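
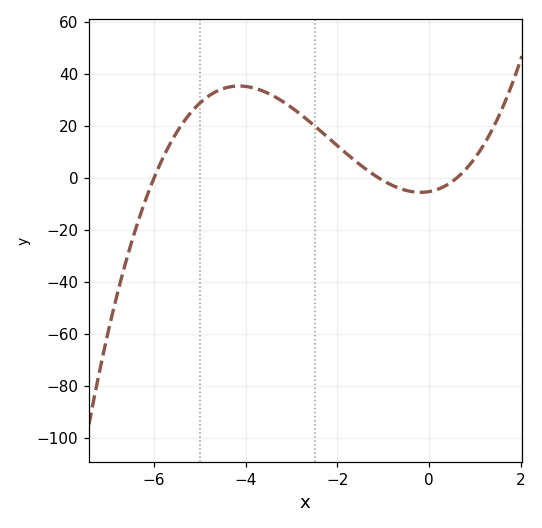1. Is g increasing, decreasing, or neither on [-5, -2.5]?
neither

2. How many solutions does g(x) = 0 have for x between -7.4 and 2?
3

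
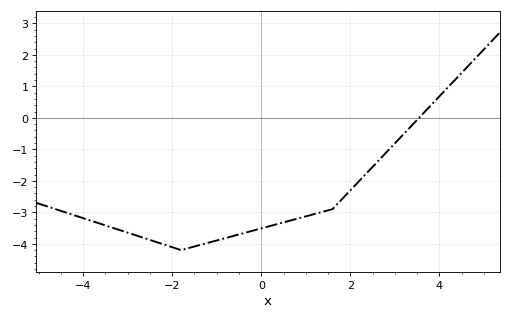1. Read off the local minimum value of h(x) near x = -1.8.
-4.2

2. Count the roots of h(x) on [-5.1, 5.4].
1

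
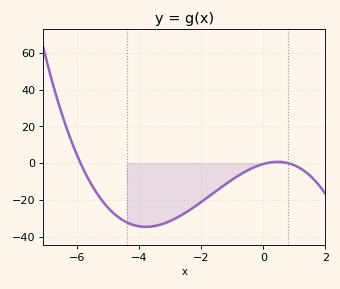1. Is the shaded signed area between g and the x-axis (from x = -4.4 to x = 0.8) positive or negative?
negative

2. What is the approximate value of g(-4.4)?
-32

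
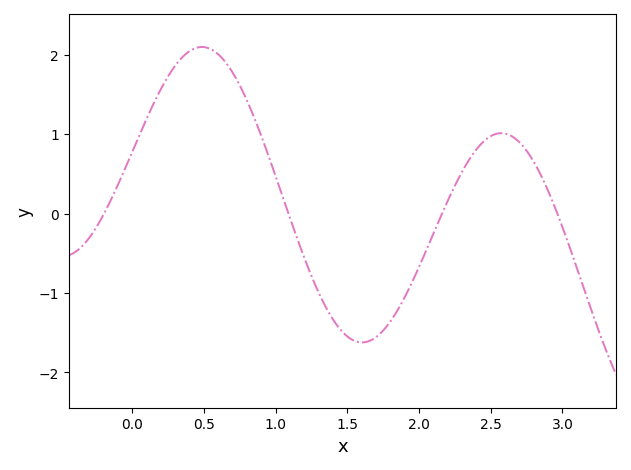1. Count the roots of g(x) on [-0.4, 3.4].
4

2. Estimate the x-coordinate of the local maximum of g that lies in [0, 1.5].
0.5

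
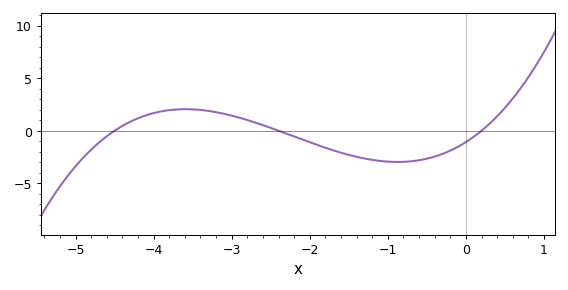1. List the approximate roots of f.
-4.5, -2.4, 0.2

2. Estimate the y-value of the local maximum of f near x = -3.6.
2.05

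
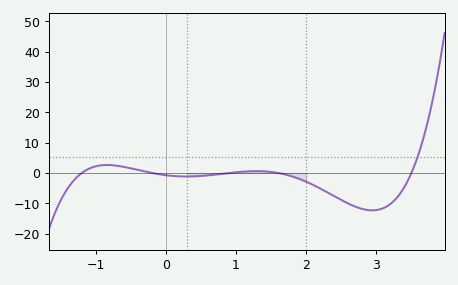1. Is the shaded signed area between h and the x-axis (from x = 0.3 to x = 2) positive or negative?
negative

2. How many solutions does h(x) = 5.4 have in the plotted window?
1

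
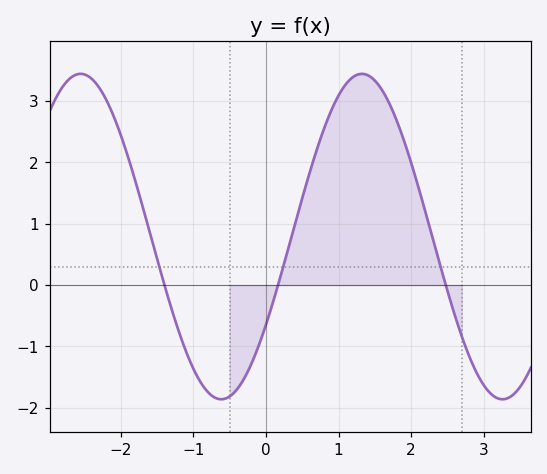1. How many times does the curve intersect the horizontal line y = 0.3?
3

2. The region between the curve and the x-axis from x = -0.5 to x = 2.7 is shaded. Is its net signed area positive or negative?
positive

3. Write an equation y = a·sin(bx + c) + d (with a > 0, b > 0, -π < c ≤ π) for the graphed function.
y = 2.65sin(1.6x - 0.57) + 0.79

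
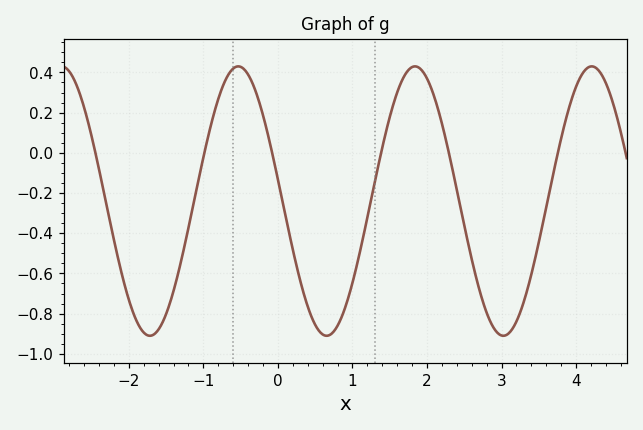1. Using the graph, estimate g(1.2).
-0.321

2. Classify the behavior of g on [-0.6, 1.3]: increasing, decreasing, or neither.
neither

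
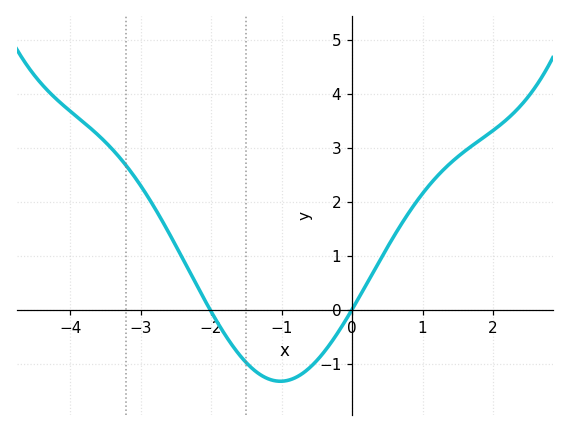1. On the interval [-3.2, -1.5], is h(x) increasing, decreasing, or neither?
decreasing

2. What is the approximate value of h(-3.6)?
3.2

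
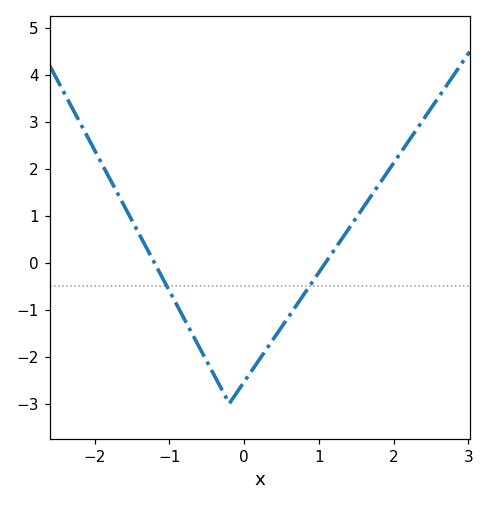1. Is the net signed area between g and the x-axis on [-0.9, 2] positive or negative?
negative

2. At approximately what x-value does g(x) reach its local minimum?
-0.2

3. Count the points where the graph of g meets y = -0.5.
2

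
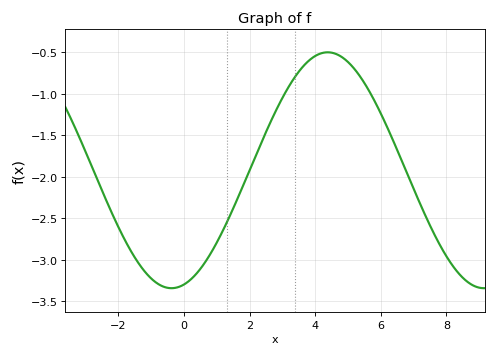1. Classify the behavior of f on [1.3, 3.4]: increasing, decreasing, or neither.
increasing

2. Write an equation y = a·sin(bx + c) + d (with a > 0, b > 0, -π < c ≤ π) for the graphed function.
y = 1.42sin(0.66x - 1.32) - 1.92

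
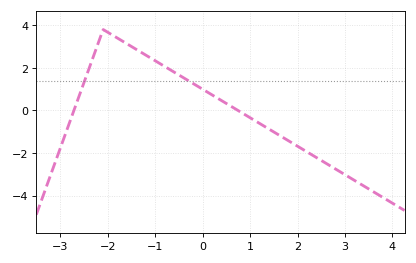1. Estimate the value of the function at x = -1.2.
2.6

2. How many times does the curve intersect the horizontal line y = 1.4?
2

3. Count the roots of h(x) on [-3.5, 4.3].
2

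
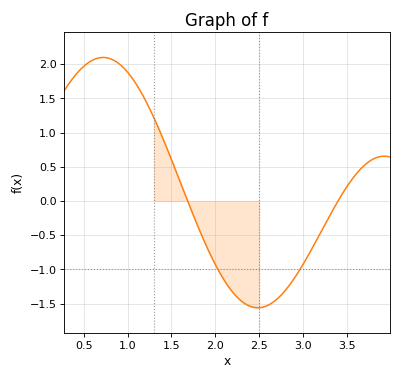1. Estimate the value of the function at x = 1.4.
0.9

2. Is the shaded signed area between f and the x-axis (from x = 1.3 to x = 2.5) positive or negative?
negative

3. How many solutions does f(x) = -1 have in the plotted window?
2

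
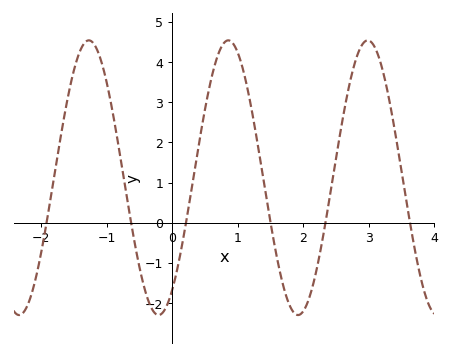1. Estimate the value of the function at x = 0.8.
4.49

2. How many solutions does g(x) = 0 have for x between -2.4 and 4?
6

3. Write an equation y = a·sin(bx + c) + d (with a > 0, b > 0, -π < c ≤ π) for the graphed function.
y = 3.42sin(2.95x - 0.96) + 1.12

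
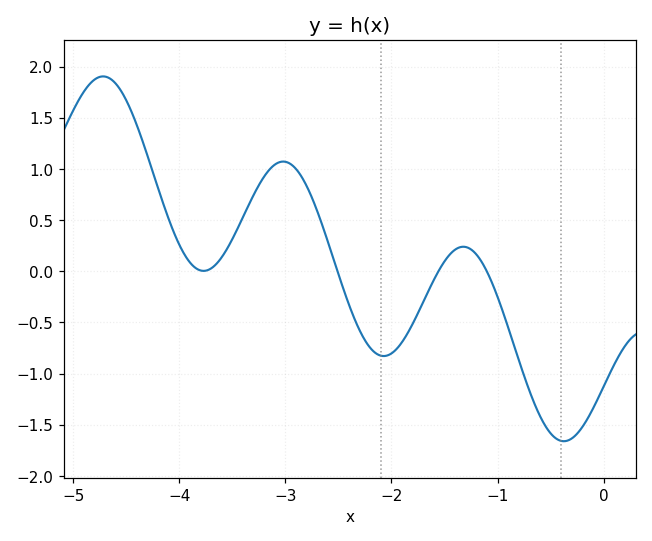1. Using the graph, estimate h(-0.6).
-1.41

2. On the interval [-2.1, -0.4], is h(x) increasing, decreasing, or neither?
neither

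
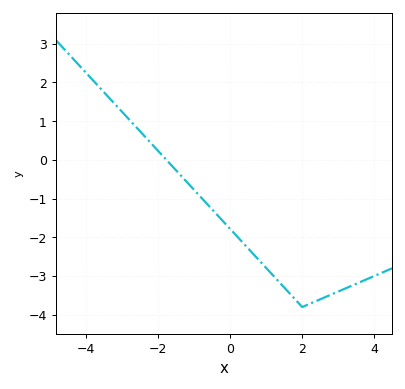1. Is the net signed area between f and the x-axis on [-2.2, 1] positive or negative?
negative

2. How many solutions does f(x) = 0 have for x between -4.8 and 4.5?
1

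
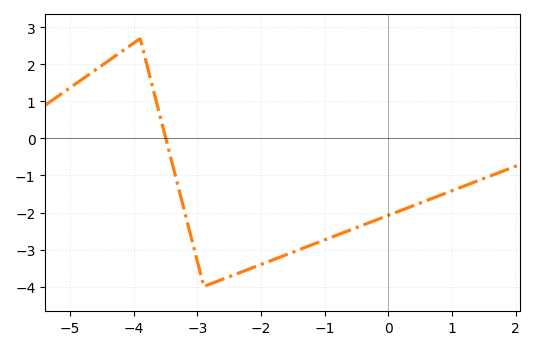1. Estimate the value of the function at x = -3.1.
-2.7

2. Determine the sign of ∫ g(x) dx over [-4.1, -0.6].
negative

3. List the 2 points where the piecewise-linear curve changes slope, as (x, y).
(-3.9, 2.7); (-2.9, -4)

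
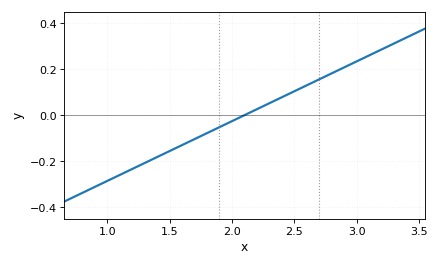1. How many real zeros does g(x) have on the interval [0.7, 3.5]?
1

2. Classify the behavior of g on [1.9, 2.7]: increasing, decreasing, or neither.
increasing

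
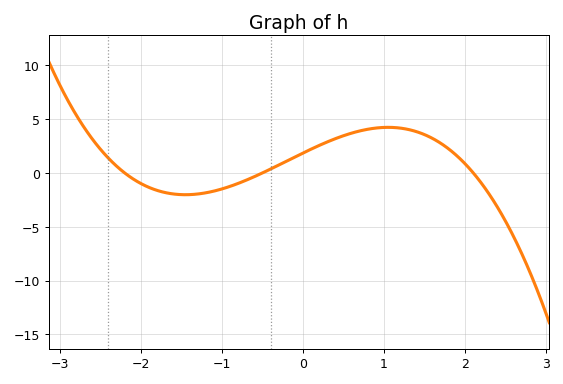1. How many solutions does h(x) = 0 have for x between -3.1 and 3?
3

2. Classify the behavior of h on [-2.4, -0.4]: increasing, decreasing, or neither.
neither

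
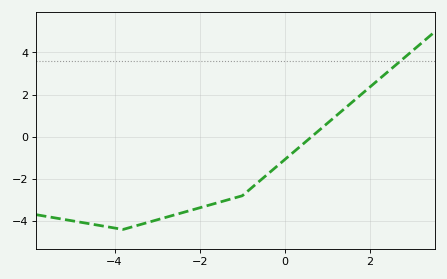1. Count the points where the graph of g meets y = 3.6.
1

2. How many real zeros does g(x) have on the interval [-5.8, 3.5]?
1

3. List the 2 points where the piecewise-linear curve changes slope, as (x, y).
(-3.8, -4.4); (-1, -2.8)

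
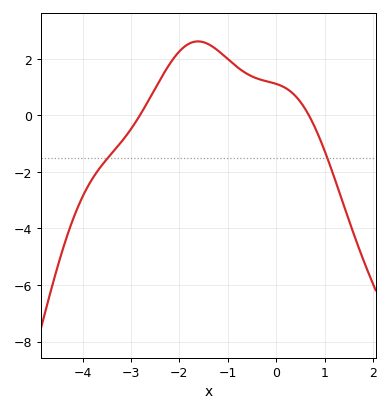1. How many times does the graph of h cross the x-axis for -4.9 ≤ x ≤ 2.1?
2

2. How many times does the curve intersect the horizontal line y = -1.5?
2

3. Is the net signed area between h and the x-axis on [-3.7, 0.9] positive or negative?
positive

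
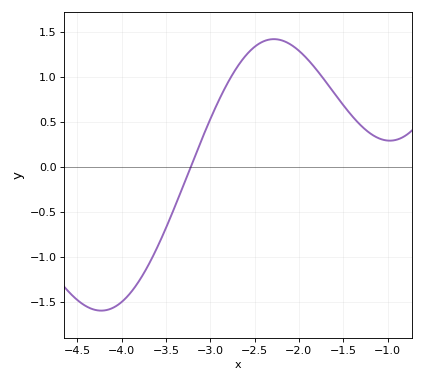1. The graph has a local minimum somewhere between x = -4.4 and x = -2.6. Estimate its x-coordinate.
-4.2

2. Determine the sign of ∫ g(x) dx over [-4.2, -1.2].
positive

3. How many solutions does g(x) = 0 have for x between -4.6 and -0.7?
1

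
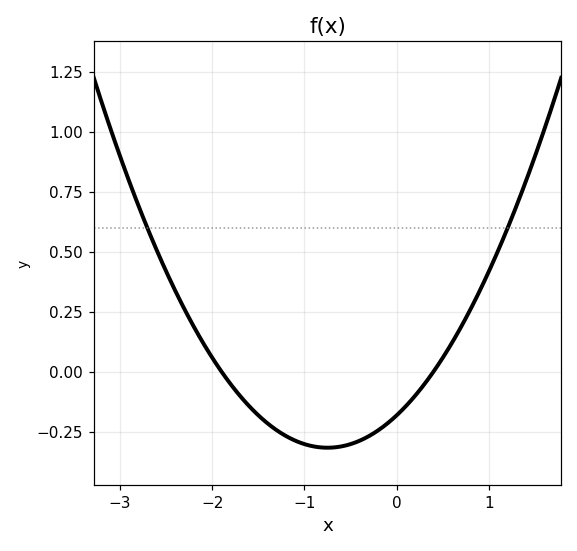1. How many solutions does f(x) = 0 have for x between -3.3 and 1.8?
2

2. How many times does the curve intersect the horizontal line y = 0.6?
2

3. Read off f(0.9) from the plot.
0.34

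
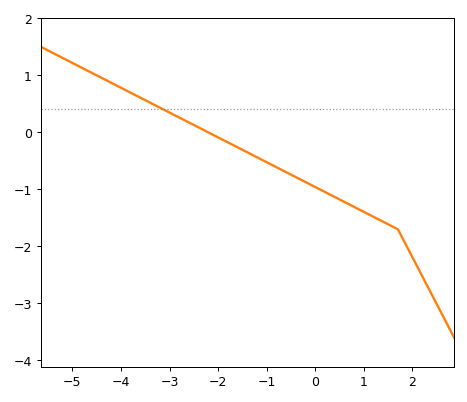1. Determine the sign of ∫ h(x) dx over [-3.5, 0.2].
negative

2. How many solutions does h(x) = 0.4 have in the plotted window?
1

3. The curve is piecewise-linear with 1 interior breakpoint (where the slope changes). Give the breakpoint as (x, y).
(1.7, -1.7)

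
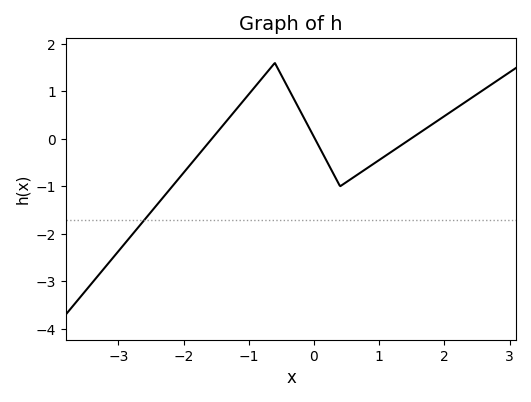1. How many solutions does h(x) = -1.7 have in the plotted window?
1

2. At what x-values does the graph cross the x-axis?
-1.6, 0, 1.5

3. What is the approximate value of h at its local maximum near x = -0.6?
1.6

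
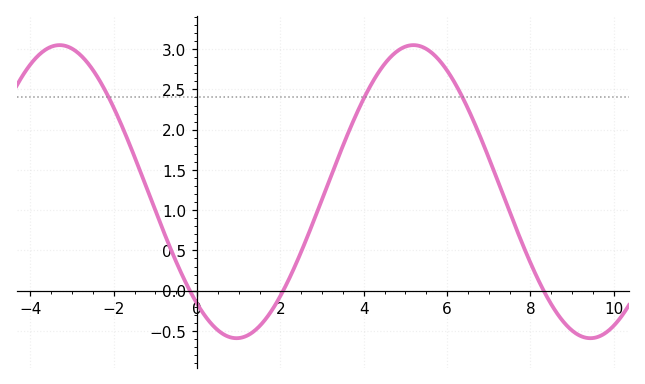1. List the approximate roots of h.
-0.2, 2, 8.4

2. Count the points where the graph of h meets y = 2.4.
3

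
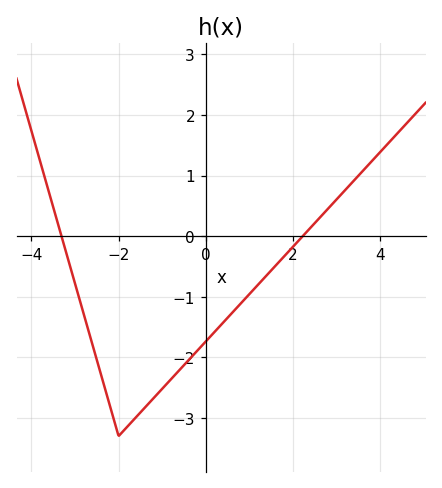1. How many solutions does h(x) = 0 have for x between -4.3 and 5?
2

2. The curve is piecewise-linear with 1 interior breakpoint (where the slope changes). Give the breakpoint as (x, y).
(-2, -3.3)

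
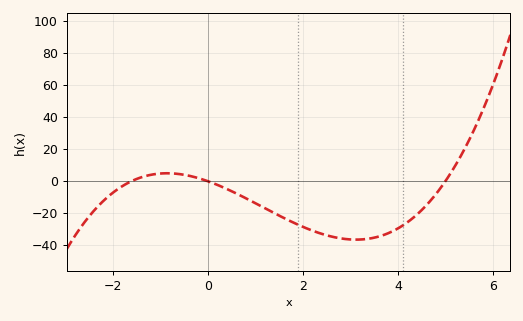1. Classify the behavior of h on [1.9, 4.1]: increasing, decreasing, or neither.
neither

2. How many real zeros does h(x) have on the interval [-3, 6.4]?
3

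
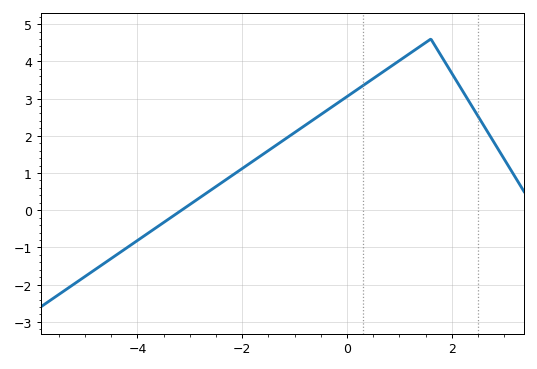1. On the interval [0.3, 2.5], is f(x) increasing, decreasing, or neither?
neither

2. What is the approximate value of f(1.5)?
4.5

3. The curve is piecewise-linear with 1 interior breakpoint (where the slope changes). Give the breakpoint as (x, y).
(1.6, 4.6)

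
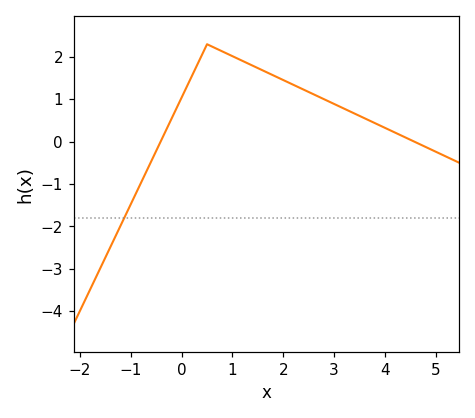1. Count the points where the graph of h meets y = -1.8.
1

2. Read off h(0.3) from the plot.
1.8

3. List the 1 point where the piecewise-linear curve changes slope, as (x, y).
(0.5, 2.3)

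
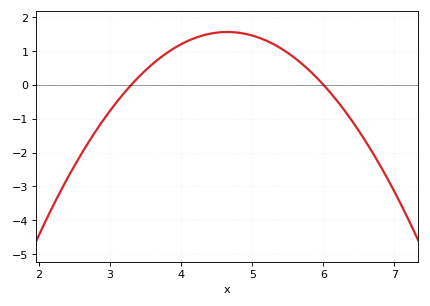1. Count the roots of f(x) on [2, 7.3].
2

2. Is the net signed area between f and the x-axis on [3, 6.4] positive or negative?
positive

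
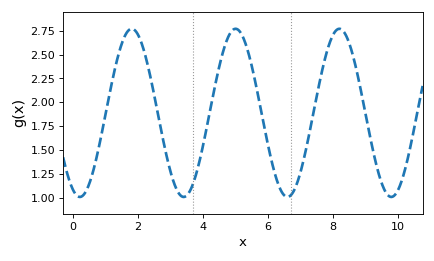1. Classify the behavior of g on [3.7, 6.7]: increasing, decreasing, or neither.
neither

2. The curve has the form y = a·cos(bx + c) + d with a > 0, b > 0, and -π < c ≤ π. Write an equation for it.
y = 0.88cos(2x + 2.7) + 1.89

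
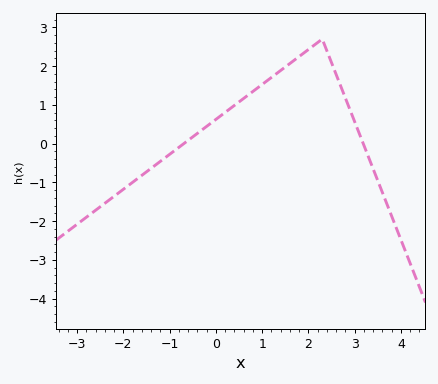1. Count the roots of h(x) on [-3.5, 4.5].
2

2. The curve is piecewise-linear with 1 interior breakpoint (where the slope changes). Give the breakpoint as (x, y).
(2.3, 2.7)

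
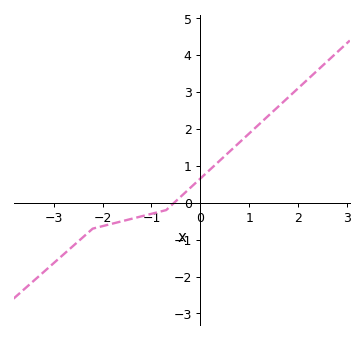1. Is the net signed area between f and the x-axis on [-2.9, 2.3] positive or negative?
positive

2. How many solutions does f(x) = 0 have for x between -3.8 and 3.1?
1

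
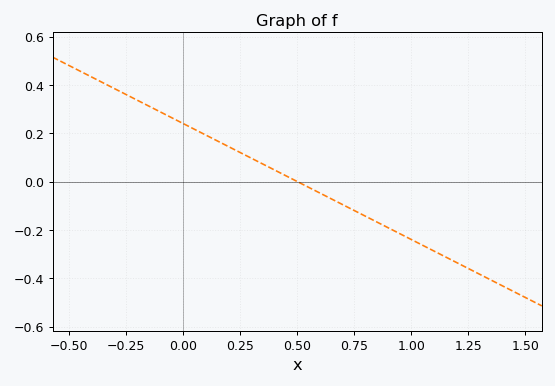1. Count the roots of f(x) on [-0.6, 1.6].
1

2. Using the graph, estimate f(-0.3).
0.38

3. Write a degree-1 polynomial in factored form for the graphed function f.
y = -0.48(x - 0.5)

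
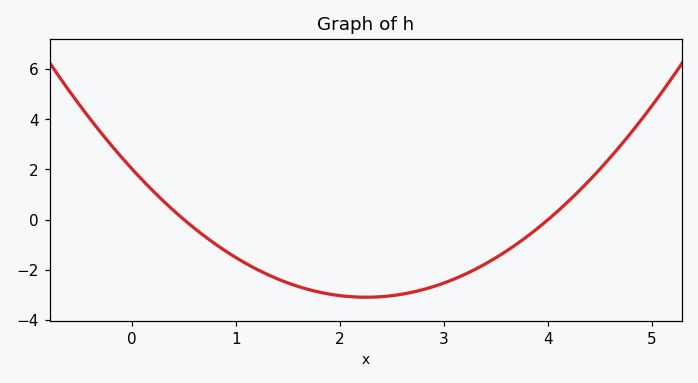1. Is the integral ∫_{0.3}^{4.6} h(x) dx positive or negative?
negative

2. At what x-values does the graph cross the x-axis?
0.5, 4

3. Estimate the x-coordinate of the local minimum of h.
2.25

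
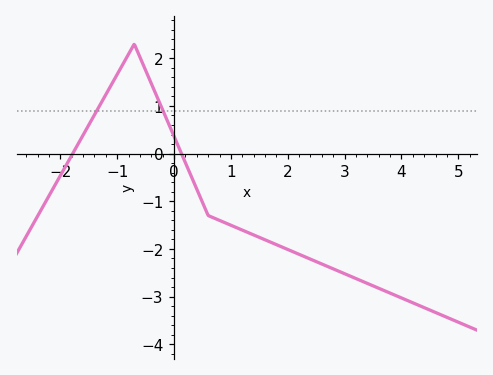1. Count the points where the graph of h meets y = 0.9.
2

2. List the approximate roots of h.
-1.8, 0.2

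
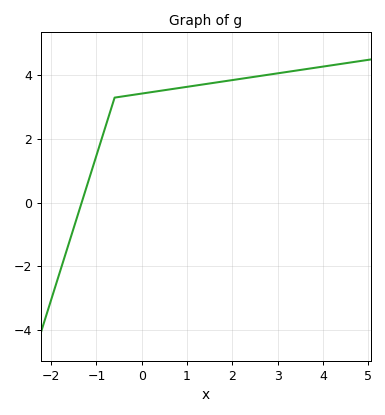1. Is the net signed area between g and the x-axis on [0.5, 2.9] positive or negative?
positive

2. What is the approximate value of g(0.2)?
3.47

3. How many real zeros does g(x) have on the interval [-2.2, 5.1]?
1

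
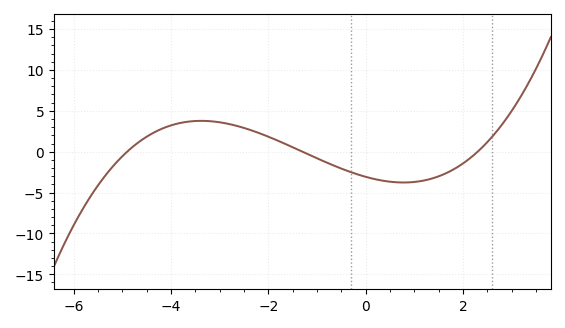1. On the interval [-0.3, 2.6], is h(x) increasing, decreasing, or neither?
neither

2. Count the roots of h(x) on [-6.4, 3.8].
3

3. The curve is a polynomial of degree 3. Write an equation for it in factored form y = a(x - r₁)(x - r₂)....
y = 0.21(x + 4.9)(x + 1.3)(x - 2.3)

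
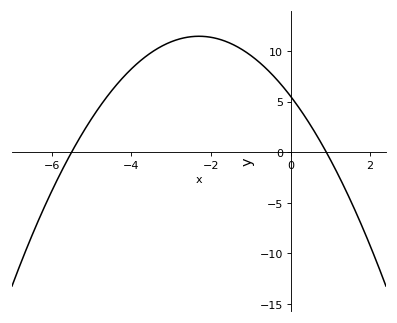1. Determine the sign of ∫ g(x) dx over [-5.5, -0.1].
positive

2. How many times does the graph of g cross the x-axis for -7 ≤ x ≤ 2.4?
2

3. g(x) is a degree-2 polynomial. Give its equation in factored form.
y = -1.12(x + 5.5)(x - 0.9)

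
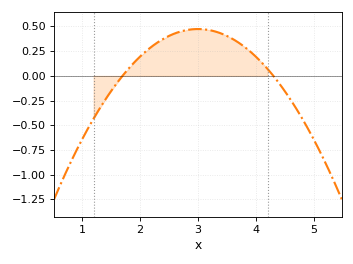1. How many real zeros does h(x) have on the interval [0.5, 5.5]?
2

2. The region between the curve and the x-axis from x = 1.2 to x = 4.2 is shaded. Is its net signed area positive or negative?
positive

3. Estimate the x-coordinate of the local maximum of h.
3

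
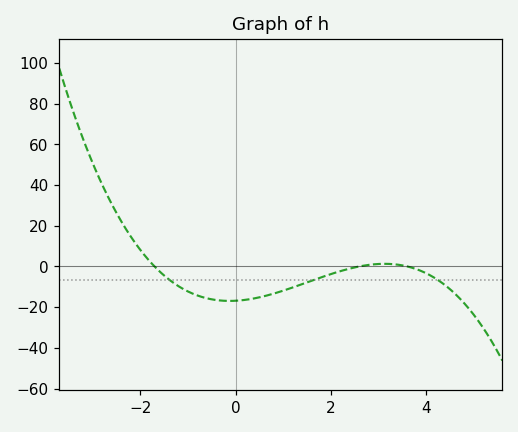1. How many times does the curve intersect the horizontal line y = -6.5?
3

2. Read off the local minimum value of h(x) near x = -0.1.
-16.9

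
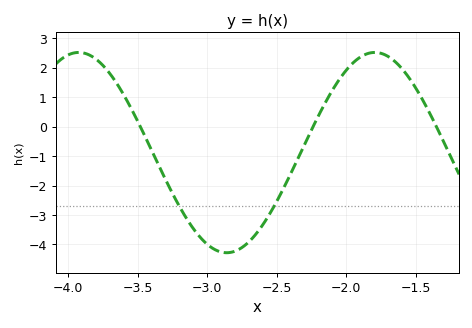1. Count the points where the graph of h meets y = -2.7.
2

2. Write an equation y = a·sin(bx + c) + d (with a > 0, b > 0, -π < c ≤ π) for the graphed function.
y = 3.4sin(3x + 0.58) - 0.88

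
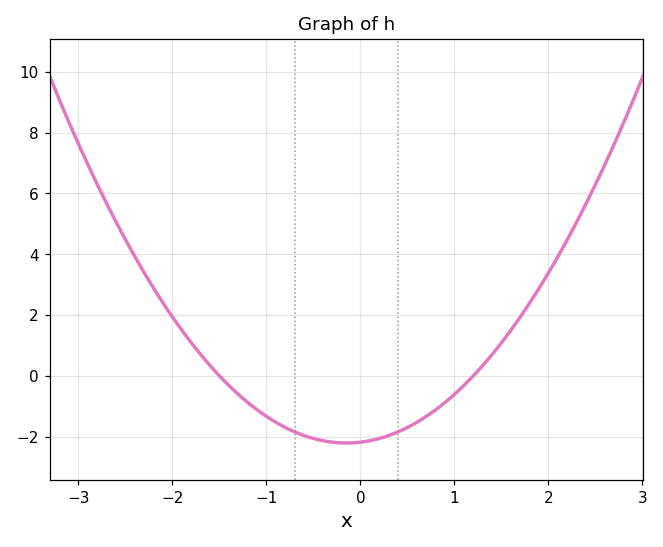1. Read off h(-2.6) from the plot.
5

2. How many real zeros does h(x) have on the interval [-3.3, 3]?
2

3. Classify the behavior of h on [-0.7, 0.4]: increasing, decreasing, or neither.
neither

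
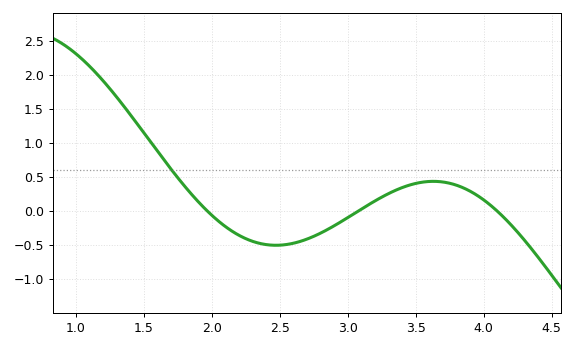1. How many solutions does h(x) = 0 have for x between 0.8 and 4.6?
3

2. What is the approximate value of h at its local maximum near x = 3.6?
0.433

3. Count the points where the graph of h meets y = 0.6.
1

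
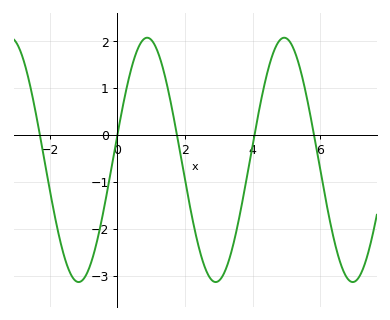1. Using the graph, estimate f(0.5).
1.64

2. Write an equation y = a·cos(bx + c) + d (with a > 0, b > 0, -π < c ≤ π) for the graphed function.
y = 2.61cos(1.55x - 1.36) - 0.53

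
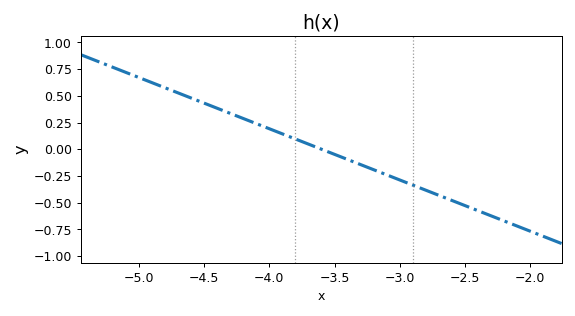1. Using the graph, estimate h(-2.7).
-0.45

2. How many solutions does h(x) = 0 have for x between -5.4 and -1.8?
1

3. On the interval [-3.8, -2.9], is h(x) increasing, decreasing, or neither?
decreasing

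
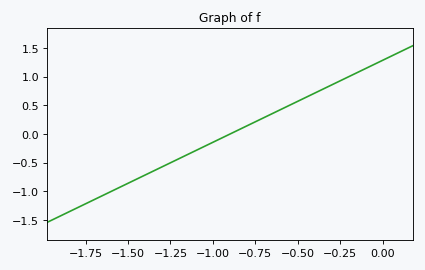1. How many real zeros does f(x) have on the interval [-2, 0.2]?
1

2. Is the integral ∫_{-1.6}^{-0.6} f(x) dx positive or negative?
negative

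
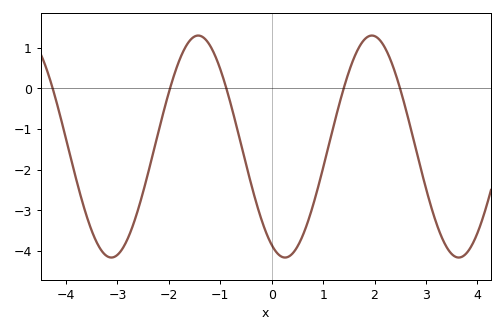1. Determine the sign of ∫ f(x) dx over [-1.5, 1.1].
negative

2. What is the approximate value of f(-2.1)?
-0.6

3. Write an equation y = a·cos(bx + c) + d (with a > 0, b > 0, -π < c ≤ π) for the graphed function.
y = 2.73cos(1.9x + 2.7) - 1.43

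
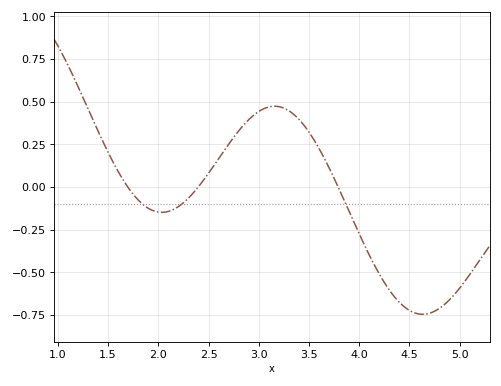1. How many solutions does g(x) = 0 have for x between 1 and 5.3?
3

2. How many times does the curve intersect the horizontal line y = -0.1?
3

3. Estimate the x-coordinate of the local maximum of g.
3.16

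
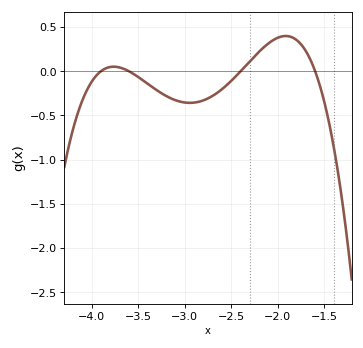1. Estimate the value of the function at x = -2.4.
0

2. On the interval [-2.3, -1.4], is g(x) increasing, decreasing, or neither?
neither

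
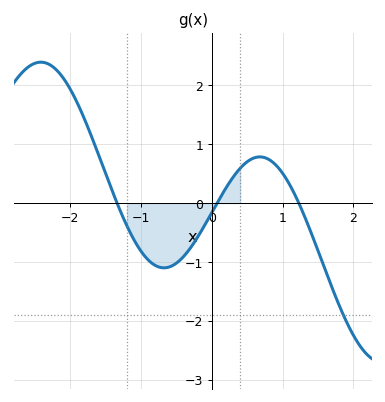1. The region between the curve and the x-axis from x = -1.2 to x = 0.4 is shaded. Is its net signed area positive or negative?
negative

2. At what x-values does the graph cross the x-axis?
-1.34, 0.073, 1.23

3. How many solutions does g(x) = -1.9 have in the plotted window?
1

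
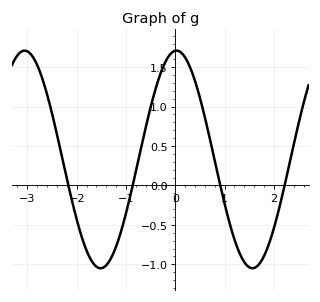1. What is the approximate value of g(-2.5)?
0.9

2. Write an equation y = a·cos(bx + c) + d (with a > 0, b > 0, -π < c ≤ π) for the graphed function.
y = 1.38cos(2x - 0.05) + 0.33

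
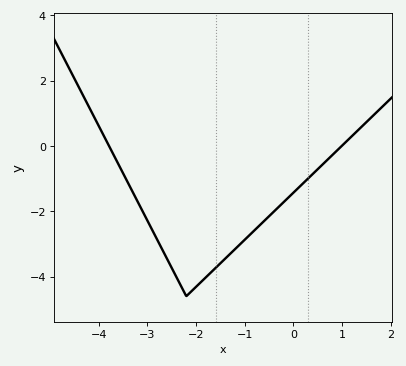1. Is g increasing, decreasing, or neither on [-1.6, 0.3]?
increasing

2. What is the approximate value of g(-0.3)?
-1.86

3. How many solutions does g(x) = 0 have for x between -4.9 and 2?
2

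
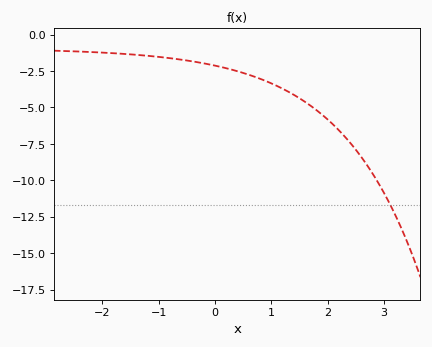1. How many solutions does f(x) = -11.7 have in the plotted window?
1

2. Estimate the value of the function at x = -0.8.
-1.6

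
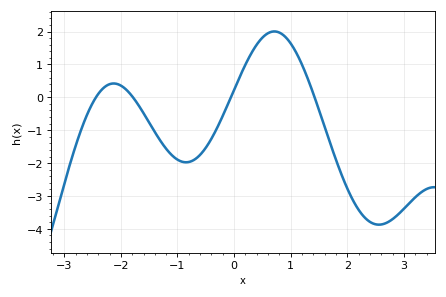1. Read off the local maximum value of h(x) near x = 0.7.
2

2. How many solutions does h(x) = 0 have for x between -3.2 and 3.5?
4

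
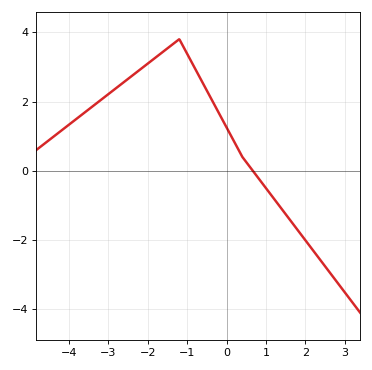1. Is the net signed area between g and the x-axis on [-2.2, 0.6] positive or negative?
positive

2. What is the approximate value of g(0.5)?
0.2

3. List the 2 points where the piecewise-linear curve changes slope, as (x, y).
(-1.2, 3.8); (0.4, 0.4)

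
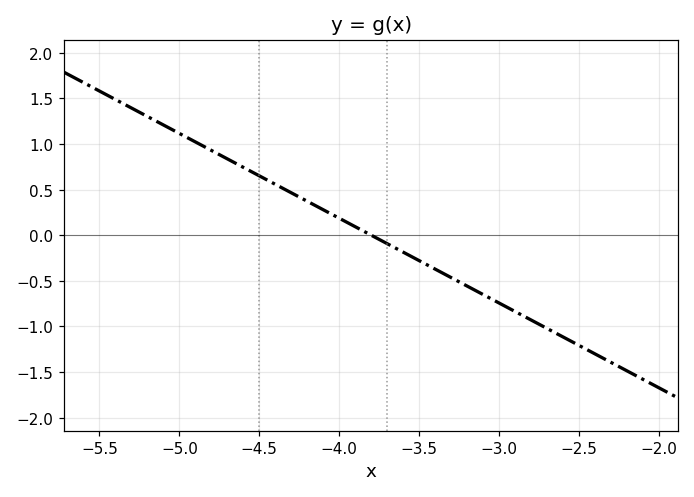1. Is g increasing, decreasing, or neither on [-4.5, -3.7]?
decreasing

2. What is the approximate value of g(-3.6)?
-0.186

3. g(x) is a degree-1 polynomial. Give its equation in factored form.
y = -0.93(x + 3.8)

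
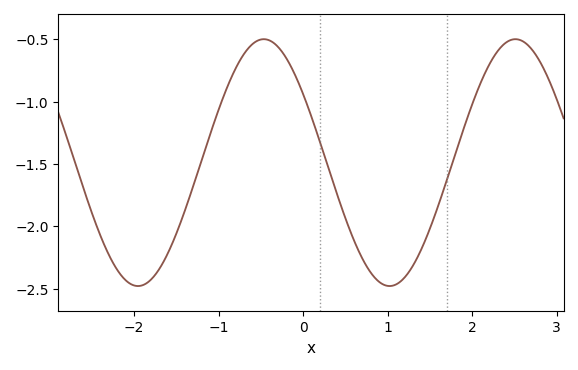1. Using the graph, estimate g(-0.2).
-0.65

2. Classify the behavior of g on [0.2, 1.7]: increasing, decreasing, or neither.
neither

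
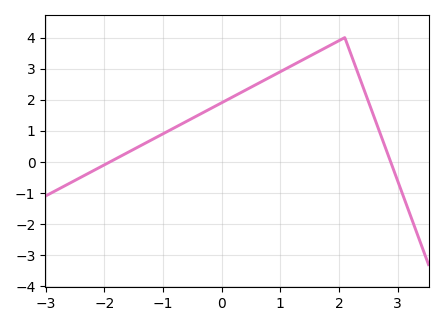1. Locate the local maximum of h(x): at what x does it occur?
2.1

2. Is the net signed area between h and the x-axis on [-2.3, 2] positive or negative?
positive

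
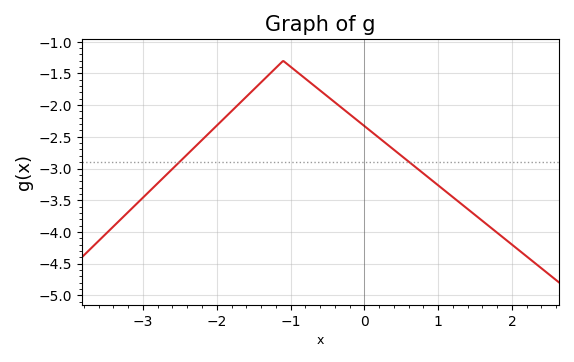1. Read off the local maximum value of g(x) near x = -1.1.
-1.3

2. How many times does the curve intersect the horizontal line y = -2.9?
2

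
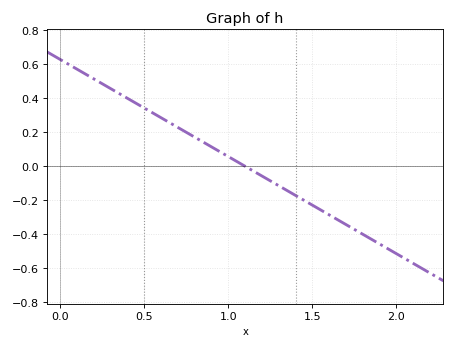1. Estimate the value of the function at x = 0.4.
0.4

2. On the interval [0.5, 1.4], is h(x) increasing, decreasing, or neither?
decreasing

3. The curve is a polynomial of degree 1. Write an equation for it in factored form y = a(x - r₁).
y = -0.57(x - 1.1)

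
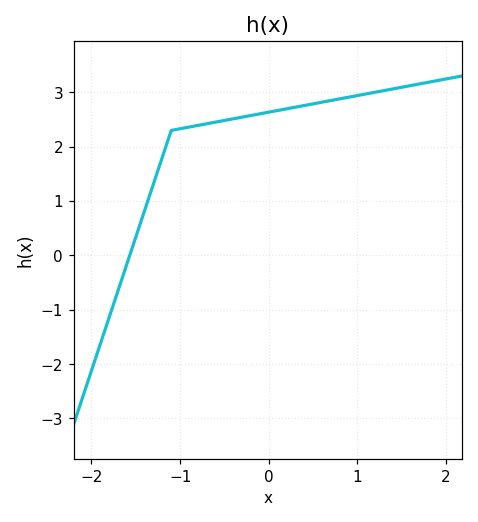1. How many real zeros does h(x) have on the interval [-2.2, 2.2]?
1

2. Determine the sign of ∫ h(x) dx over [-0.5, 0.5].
positive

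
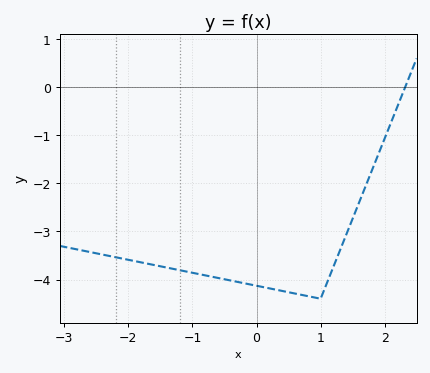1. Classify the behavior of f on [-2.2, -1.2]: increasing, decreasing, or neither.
decreasing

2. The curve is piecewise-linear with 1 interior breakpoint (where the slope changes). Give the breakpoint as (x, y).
(1, -4.4)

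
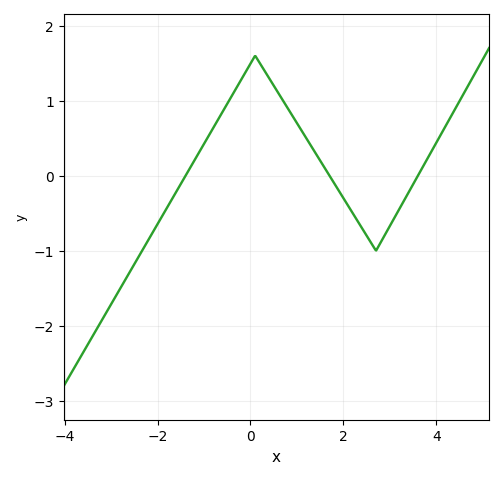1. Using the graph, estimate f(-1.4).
-0.003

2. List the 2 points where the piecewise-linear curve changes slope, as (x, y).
(0.1, 1.6); (2.7, -1)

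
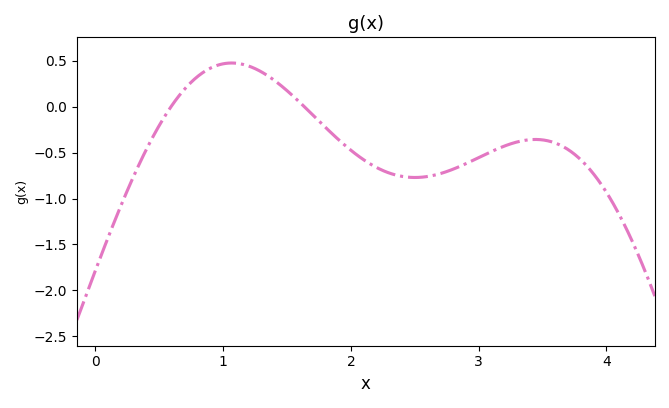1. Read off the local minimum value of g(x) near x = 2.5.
-0.771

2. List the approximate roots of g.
0.591, 1.64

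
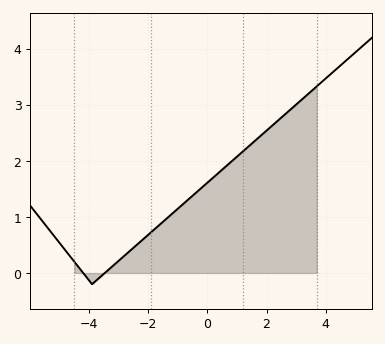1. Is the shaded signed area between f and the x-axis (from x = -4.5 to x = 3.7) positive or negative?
positive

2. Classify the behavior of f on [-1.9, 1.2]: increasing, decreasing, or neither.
increasing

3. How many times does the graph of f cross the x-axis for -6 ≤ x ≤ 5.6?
2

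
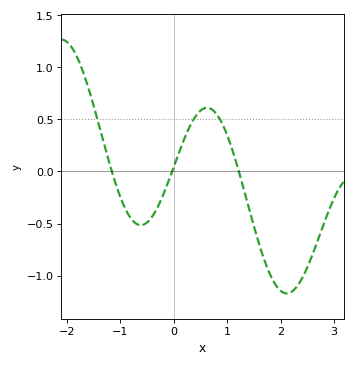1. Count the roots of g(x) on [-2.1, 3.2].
3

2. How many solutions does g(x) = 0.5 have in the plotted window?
3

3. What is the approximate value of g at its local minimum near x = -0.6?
-0.5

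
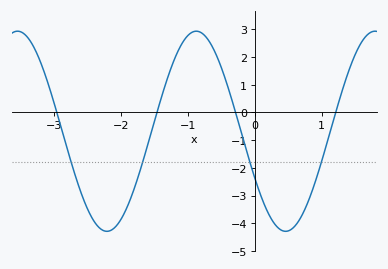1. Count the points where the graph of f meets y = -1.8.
4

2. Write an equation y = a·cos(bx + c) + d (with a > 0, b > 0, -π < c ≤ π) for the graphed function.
y = 3.61cos(2.35x + 2.06) - 0.68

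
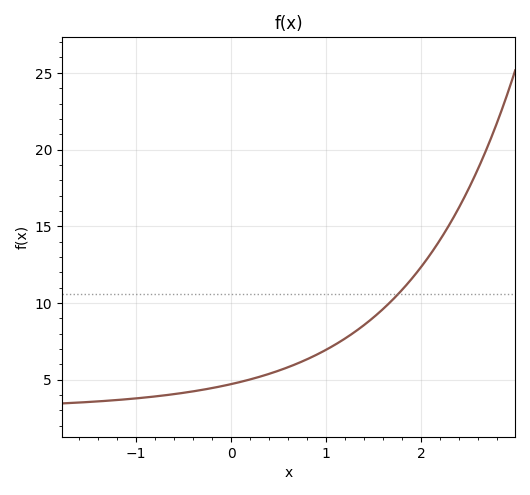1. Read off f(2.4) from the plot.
16.5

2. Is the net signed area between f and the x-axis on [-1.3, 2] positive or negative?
positive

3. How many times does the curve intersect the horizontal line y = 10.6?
1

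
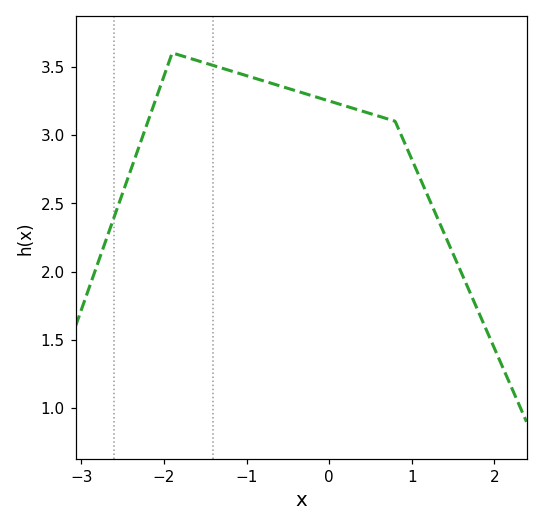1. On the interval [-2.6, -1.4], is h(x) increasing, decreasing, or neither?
neither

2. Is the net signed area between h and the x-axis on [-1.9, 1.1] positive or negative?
positive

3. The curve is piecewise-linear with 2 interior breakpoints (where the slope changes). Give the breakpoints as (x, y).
(-1.9, 3.6); (0.8, 3.1)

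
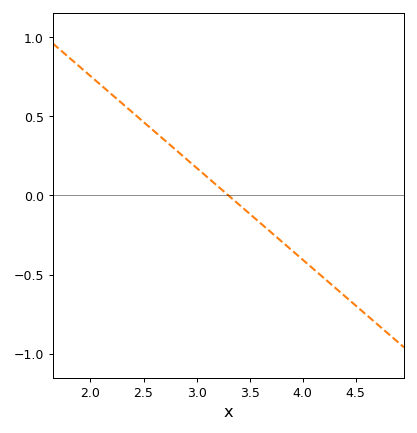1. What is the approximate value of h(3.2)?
0.058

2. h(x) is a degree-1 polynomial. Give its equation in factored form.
y = -0.58(x - 3.3)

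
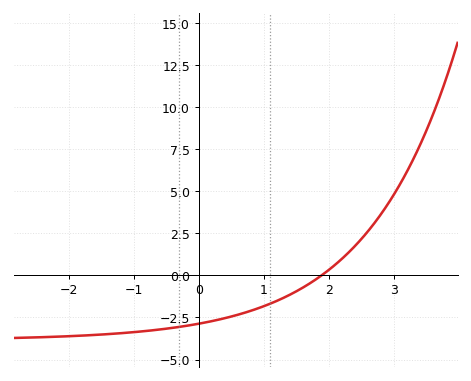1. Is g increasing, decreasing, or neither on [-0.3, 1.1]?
increasing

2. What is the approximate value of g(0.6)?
-2.5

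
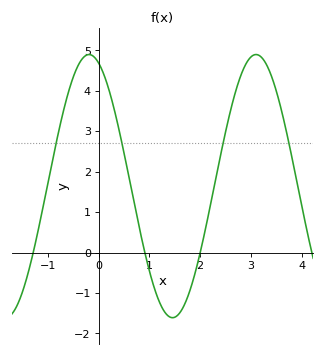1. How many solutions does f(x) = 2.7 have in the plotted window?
4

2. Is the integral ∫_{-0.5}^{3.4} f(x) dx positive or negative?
positive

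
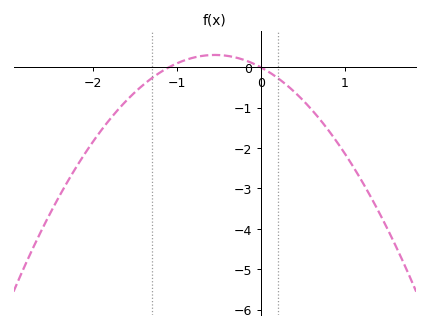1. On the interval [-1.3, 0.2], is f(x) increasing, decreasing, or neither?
neither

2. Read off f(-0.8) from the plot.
0.245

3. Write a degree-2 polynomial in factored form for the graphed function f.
y = -1.02(x + 1.1)(x - 0)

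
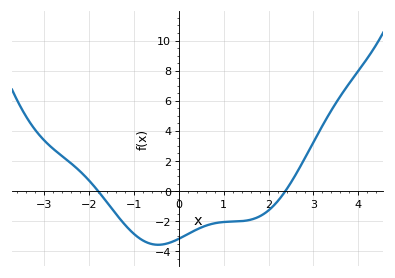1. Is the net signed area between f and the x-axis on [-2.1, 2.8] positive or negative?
negative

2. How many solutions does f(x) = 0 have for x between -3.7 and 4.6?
2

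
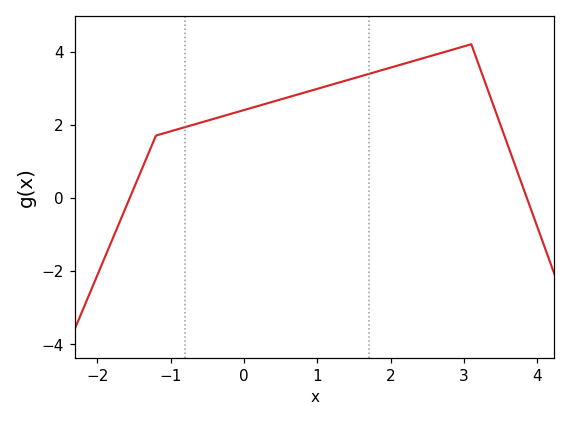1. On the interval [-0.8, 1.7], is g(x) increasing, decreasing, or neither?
increasing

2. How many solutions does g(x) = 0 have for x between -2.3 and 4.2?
2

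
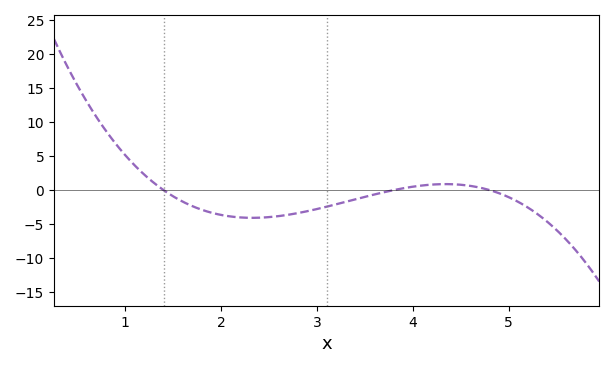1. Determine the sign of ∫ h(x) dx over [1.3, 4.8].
negative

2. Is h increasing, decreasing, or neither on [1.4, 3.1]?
neither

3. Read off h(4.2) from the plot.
0.813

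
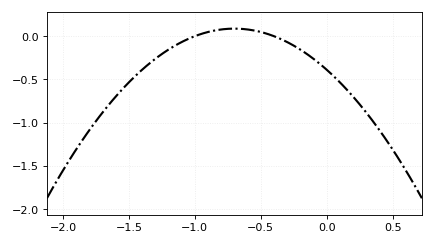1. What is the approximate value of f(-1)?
0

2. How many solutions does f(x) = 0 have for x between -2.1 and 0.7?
2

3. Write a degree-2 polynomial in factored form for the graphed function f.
y = -0.97(x + 1)(x + 0.4)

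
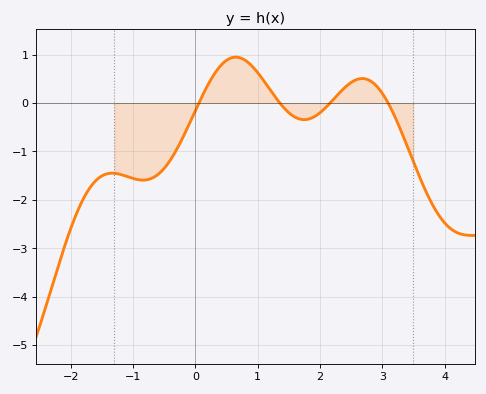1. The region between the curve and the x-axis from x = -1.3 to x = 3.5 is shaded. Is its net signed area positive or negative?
negative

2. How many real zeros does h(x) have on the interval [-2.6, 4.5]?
4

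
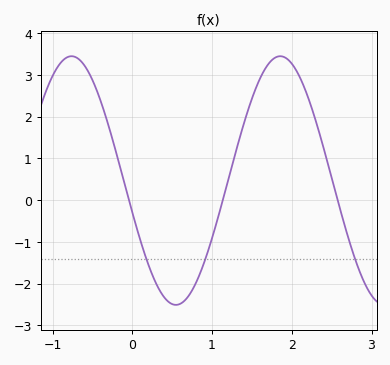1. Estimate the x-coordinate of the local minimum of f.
0.5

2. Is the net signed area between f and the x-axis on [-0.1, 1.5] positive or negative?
negative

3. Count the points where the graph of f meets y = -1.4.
3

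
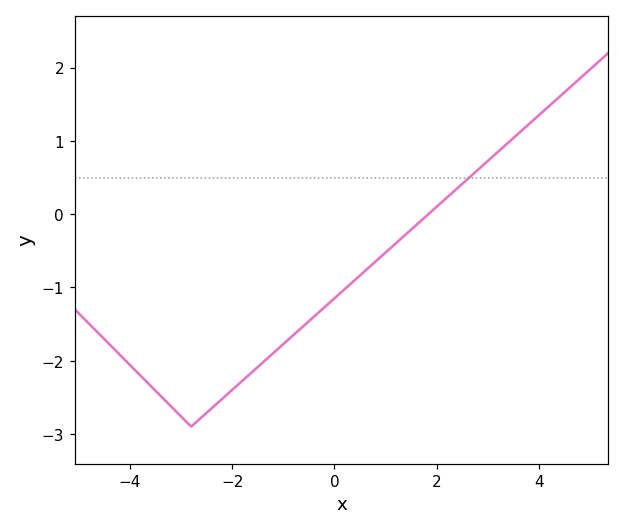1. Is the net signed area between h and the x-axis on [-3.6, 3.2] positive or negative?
negative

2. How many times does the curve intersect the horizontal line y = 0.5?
1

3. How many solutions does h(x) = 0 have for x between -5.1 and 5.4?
1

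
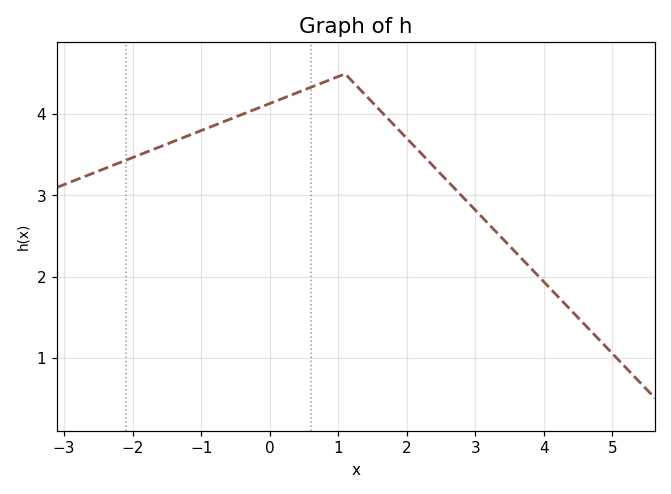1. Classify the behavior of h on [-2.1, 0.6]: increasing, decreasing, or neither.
increasing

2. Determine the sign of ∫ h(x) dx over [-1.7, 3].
positive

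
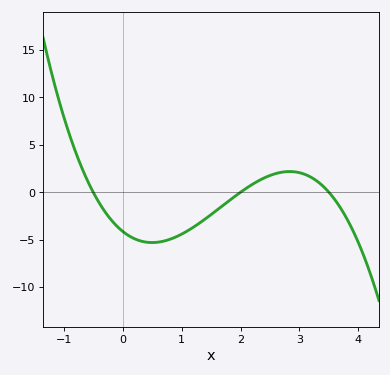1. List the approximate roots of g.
-0.5, 2, 3.5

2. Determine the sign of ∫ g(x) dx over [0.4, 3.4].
negative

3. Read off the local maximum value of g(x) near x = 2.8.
2.19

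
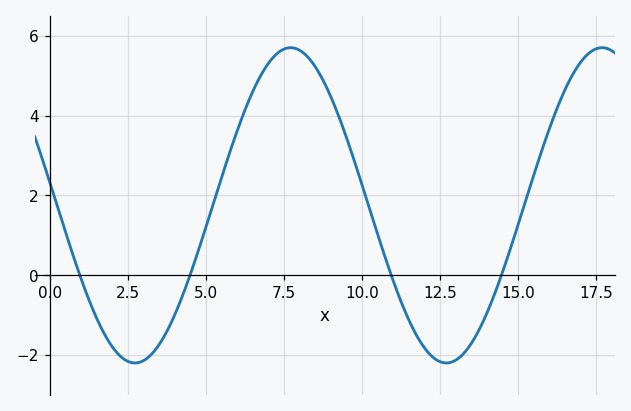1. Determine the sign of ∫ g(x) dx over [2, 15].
positive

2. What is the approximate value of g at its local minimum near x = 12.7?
-2.2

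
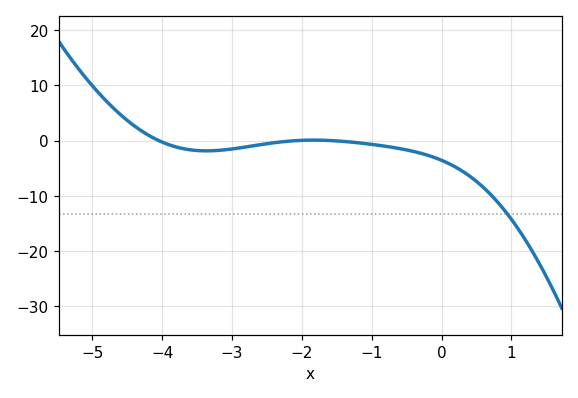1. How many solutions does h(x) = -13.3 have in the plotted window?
1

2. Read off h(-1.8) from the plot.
0.082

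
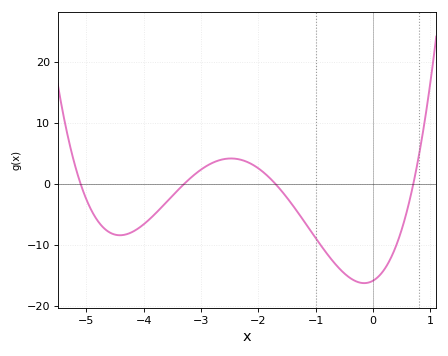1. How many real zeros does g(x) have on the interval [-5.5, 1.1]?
4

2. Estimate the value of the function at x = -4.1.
-7.28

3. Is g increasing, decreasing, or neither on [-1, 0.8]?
neither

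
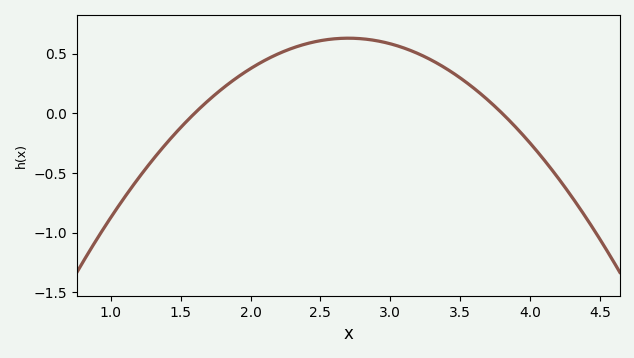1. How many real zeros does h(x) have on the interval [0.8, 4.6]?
2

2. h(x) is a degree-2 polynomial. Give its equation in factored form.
y = -0.52(x - 1.6)(x - 3.8)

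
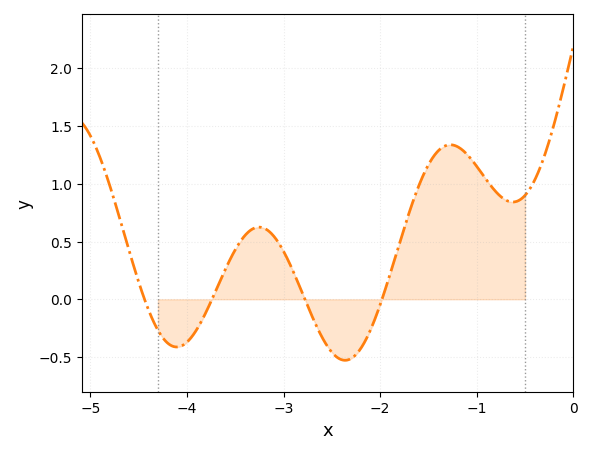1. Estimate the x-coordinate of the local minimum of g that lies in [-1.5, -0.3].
-0.625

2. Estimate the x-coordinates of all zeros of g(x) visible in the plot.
-4.44, -3.74, -2.78, -1.98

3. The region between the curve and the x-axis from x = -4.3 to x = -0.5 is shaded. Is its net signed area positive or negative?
positive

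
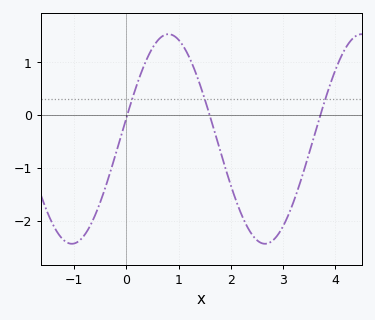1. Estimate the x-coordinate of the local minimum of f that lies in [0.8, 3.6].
2.7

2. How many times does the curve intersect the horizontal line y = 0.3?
3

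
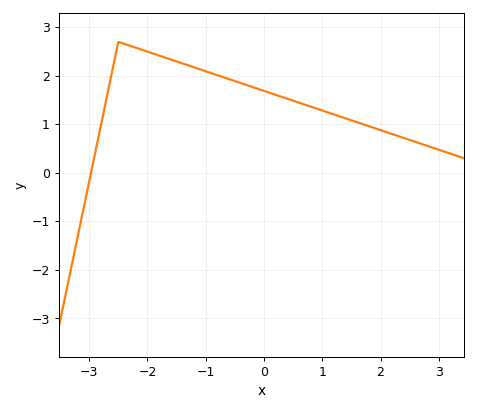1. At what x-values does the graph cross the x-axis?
-3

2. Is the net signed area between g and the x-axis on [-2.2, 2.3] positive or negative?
positive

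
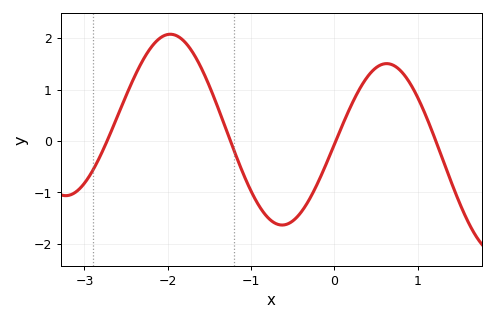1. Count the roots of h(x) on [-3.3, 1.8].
4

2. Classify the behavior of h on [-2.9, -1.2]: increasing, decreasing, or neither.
neither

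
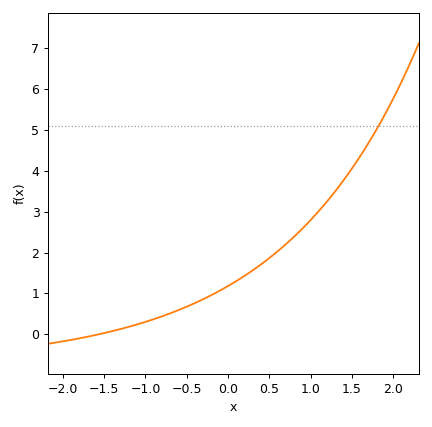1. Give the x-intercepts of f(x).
-1.56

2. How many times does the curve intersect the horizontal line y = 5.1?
1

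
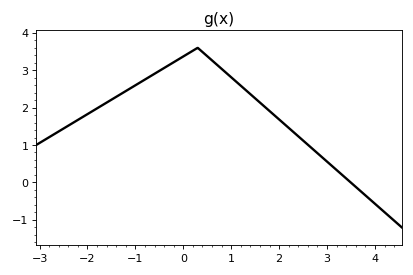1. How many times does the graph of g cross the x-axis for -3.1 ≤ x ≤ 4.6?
1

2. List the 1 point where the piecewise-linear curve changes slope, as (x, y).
(0.3, 3.6)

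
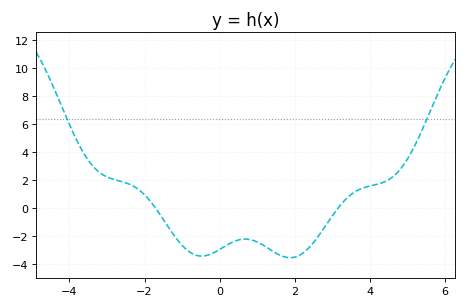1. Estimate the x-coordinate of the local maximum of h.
0.6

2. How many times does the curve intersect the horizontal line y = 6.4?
2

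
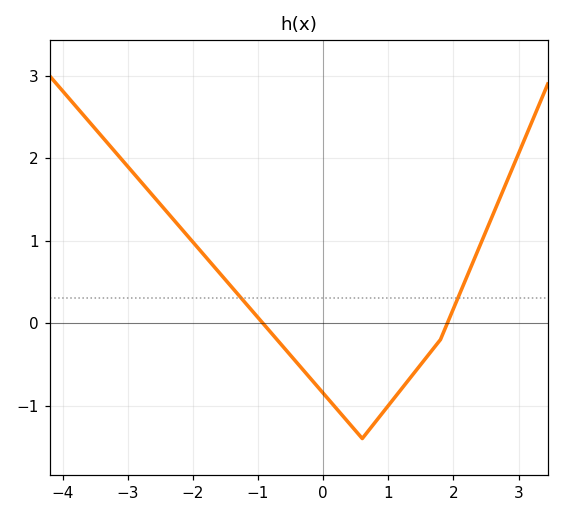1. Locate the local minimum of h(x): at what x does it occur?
0.6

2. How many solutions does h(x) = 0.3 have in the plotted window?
2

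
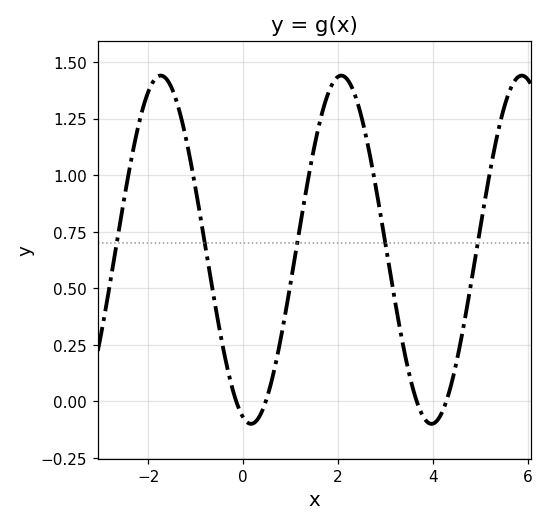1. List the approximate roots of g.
-0.2, 0.4, 3.6, 4.2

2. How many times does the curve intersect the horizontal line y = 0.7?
5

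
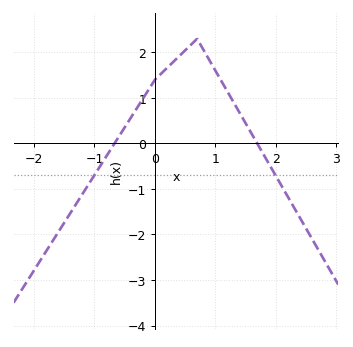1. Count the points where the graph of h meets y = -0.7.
2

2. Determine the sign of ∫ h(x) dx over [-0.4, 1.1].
positive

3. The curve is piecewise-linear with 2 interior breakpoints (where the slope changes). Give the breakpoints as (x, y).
(0, 1.4); (0.7, 2.3)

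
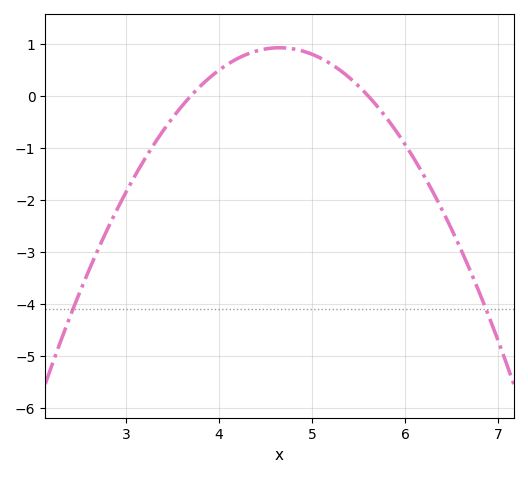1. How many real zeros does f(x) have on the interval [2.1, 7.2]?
2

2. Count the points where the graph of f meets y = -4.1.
2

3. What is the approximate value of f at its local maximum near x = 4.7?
0.921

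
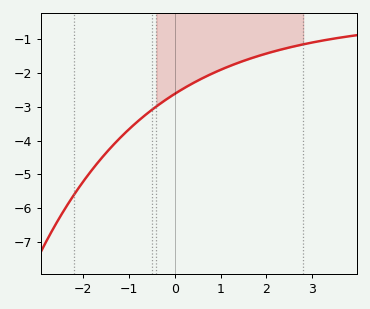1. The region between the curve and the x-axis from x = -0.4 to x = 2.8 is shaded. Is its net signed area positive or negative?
negative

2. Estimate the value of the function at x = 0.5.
-2.2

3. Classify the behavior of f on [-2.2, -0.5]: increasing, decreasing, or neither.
increasing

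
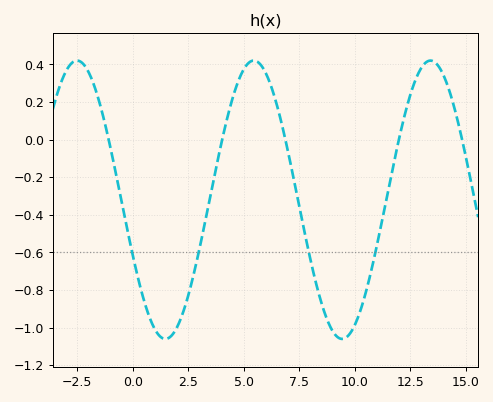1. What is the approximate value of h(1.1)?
-1.02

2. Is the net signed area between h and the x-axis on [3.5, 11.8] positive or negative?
negative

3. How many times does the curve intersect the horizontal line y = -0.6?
4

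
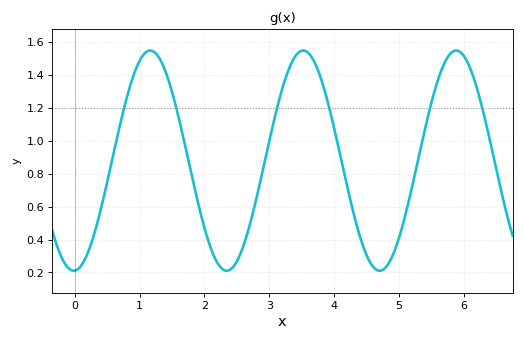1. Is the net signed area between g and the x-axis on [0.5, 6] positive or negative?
positive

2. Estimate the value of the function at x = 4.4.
0.42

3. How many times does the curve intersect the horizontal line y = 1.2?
6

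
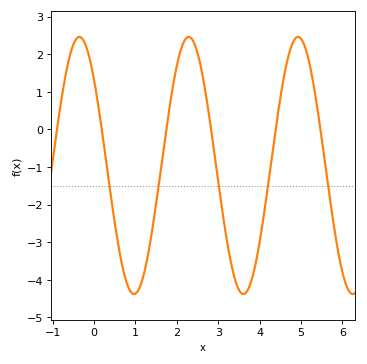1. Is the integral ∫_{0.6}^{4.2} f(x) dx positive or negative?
negative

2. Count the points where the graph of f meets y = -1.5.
5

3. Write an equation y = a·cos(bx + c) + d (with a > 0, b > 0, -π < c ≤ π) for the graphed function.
y = 3.42cos(2.4x + 0.84) - 0.96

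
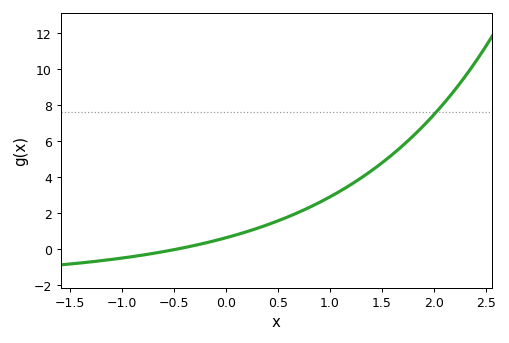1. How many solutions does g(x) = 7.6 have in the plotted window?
1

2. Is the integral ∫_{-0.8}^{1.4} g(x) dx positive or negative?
positive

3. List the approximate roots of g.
-0.5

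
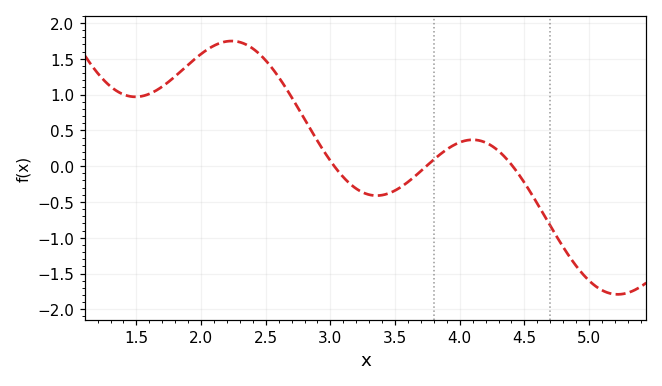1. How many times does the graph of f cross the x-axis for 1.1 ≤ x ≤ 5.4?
3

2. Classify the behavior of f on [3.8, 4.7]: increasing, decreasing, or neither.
neither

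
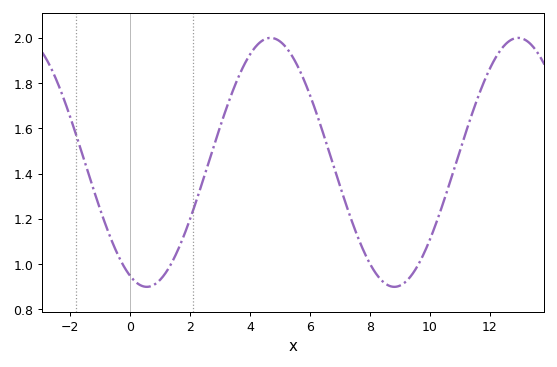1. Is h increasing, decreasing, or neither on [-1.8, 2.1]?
neither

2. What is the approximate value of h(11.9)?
1.83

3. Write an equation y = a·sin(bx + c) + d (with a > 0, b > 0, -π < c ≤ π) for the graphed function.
y = 0.55sin(0.76x - 1.99) + 1.45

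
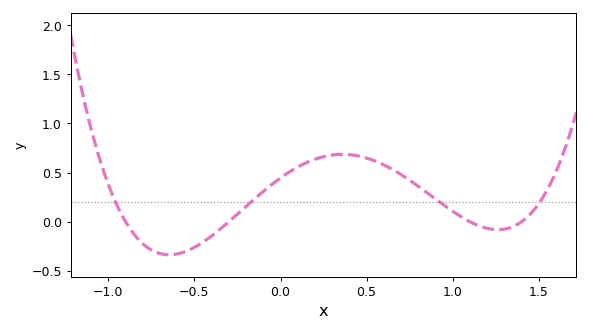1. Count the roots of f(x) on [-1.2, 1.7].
4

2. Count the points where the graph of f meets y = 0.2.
4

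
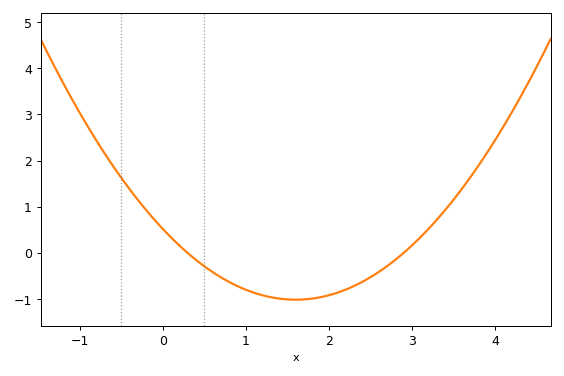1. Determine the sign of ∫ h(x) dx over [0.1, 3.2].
negative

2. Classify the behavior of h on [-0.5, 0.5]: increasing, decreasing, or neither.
decreasing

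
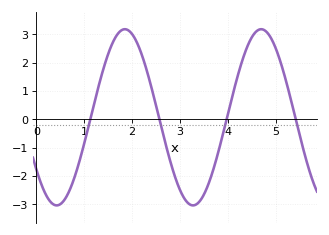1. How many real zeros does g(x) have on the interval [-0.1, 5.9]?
4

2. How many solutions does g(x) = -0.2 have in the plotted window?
4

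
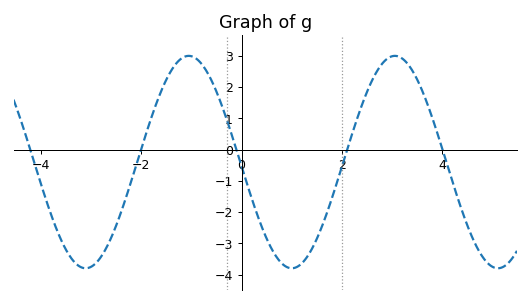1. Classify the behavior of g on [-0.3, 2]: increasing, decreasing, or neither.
neither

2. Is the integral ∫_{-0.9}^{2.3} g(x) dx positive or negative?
negative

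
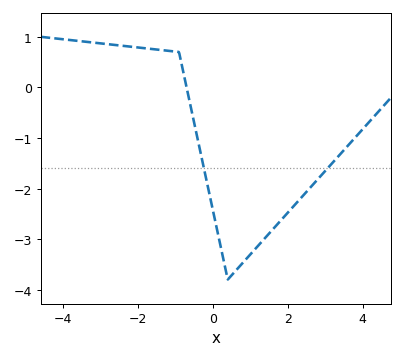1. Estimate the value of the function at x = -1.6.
0.757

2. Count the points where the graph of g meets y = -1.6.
2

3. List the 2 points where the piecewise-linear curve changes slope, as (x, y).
(-0.9, 0.7); (0.4, -3.8)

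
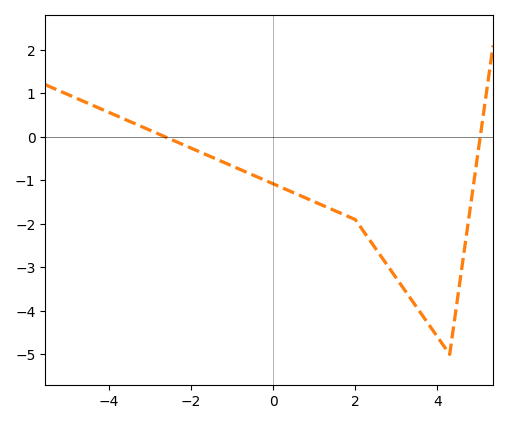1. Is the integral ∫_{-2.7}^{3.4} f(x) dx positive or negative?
negative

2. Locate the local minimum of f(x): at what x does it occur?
4.3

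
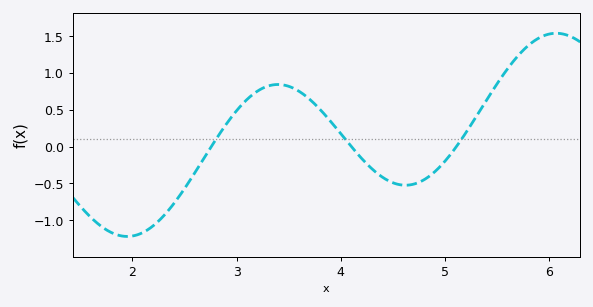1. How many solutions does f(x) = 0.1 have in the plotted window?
3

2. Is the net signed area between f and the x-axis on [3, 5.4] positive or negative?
positive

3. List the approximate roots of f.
2.76, 4.1, 5.11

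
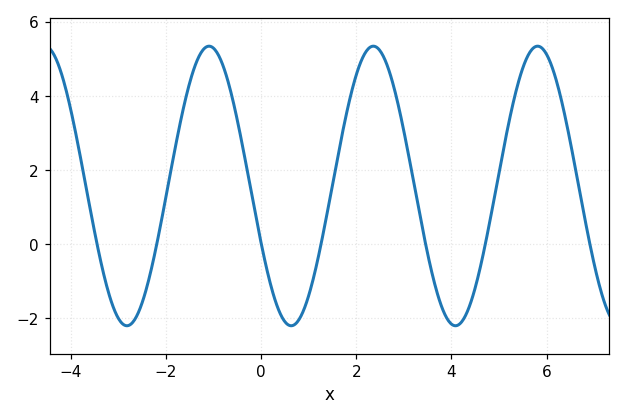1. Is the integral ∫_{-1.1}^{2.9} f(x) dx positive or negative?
positive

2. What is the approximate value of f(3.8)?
-1.8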